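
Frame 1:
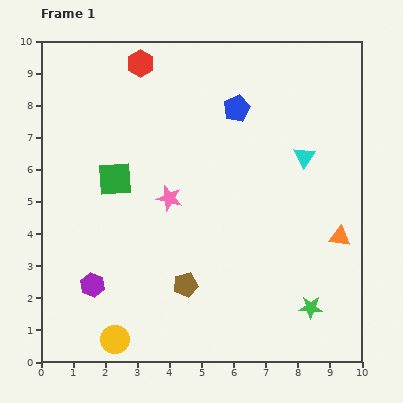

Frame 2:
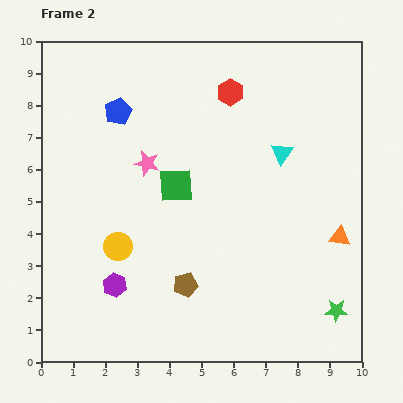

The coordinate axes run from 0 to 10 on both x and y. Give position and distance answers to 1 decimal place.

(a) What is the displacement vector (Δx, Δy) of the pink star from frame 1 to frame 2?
(-0.7, 1.1)

The pink star was at (4.0, 5.1) in frame 1 and (3.3, 6.2) in frame 2.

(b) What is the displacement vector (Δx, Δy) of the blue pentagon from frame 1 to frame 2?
(-3.7, -0.1)

The blue pentagon was at (6.1, 7.9) in frame 1 and (2.4, 7.8) in frame 2.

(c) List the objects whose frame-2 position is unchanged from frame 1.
the brown pentagon, the orange triangle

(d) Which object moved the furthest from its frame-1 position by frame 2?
the blue pentagon

(moved 3.7; next 2.9)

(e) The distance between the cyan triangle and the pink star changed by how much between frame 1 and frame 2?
-0.2

Distance in frame 1: 4.4. Distance in frame 2: 4.2.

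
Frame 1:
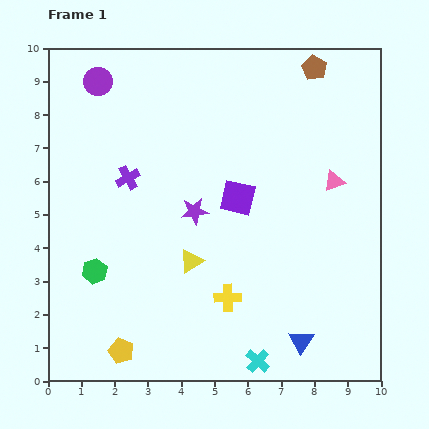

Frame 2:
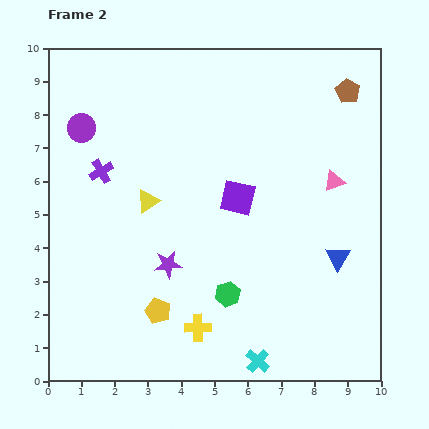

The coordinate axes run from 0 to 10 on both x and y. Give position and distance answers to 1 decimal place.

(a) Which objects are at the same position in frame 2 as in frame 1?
the purple square, the cyan cross, the pink triangle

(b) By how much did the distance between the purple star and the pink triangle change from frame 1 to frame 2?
+1.3

Distance in frame 1: 4.3. Distance in frame 2: 5.6.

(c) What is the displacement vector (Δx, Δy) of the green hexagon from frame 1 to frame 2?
(4.0, -0.7)

The green hexagon was at (1.4, 3.3) in frame 1 and (5.4, 2.6) in frame 2.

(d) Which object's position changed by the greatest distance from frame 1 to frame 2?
the green hexagon

(moved 4.1; next 2.7)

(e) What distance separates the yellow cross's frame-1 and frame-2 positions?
1.3

The yellow cross moved from (5.4, 2.5) to (4.5, 1.6), a distance of √(0.9² + 0.9²) ≈ 1.3.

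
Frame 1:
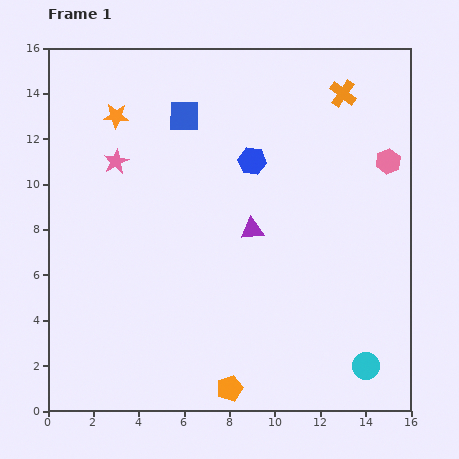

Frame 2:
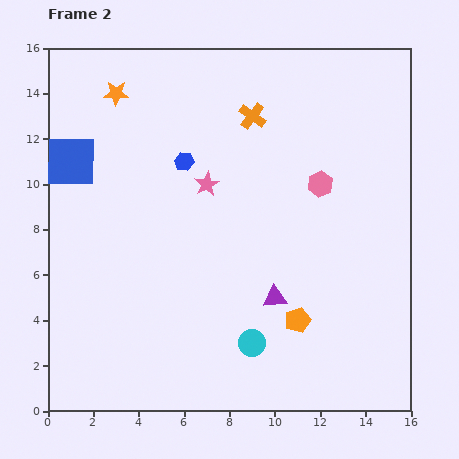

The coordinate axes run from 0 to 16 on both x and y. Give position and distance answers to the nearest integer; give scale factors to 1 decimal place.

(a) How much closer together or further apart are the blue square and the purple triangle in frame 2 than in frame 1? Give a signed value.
+5

Distance in frame 1: 6. Distance in frame 2: 11.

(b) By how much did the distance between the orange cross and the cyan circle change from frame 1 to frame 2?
-2

Distance in frame 1: 12. Distance in frame 2: 10.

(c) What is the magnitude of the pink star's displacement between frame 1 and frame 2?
4

The pink star moved from (3, 11) to (7, 10), a distance of √(4² + 1²) ≈ 4.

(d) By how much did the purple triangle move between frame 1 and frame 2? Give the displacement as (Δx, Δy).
(1, -3)

The purple triangle was at (9, 8) in frame 1 and (10, 5) in frame 2.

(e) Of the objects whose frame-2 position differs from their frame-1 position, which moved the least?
the orange star

(moved 1)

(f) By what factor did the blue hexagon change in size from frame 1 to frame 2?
0.7×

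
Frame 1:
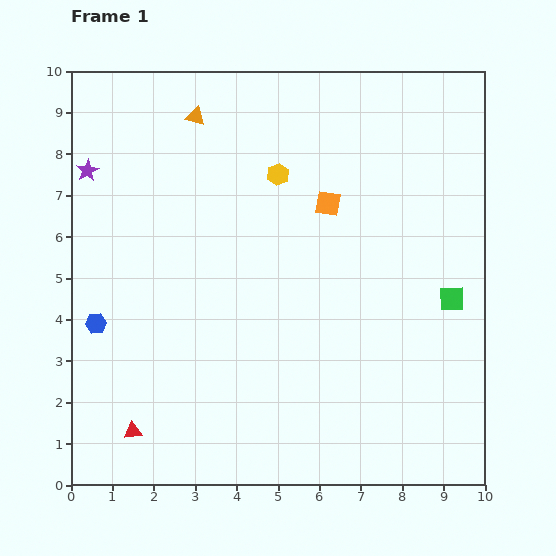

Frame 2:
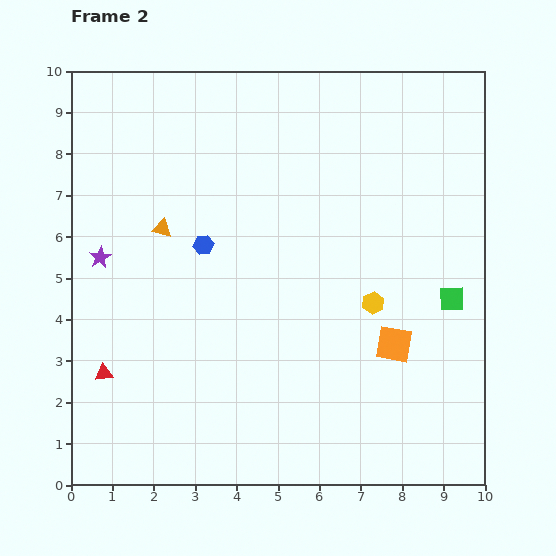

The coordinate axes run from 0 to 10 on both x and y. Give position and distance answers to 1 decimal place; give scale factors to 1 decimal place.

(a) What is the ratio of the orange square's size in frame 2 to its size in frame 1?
1.4×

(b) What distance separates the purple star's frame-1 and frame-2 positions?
2.1

The purple star moved from (0.4, 7.6) to (0.7, 5.5), a distance of √(0.3² + 2.1²) ≈ 2.1.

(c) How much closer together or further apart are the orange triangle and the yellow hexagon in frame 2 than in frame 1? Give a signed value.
+3.0

Distance in frame 1: 2.4. Distance in frame 2: 5.4.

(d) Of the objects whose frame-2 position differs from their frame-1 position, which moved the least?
the red triangle

(moved 1.6)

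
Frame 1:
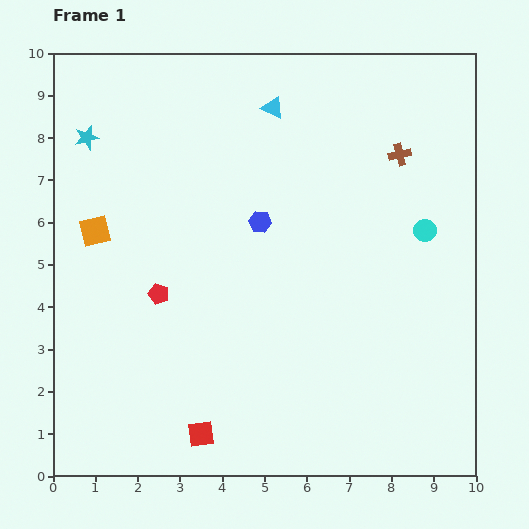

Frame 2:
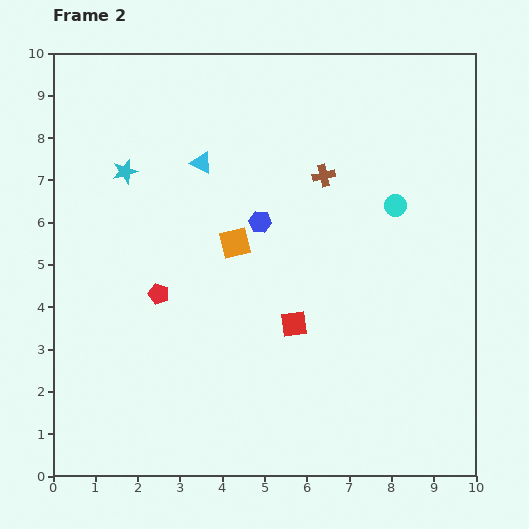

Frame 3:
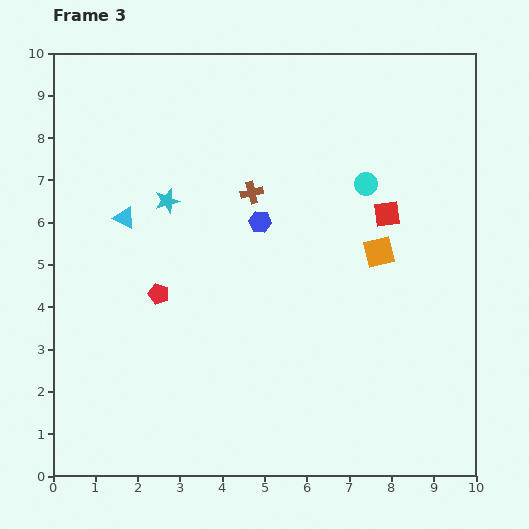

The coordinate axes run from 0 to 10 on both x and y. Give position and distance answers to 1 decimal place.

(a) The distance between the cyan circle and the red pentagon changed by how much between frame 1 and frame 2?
-0.5

Distance in frame 1: 6.5. Distance in frame 2: 6.0.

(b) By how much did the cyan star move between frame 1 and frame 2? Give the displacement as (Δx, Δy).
(0.9, -0.8)

The cyan star was at (0.8, 8.0) in frame 1 and (1.7, 7.2) in frame 2.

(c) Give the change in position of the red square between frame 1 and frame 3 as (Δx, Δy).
(4.4, 5.2)

The red square was at (3.5, 1.0) in frame 1 and (7.9, 6.2) in frame 3.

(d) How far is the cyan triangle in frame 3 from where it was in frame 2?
2.2

The cyan triangle moved from (3.5, 7.4) to (1.7, 6.1), a distance of √(1.8² + 1.3²) ≈ 2.2.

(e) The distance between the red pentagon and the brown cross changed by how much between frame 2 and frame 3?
-1.5

Distance in frame 2: 4.8. Distance in frame 3: 3.3.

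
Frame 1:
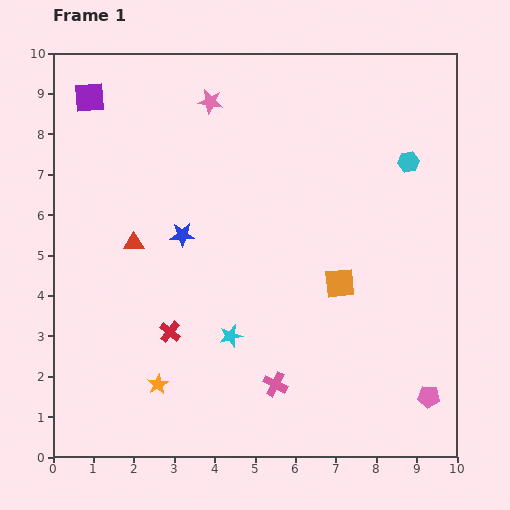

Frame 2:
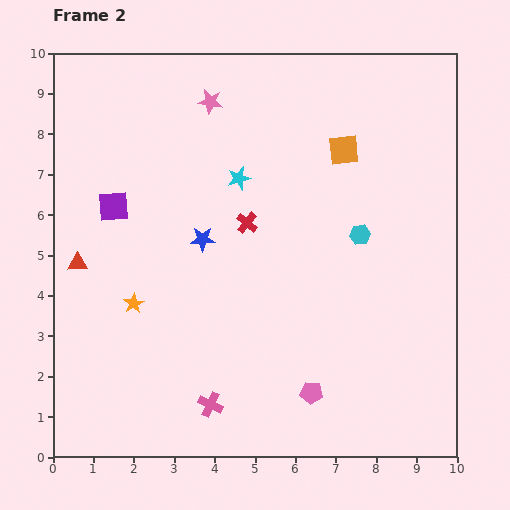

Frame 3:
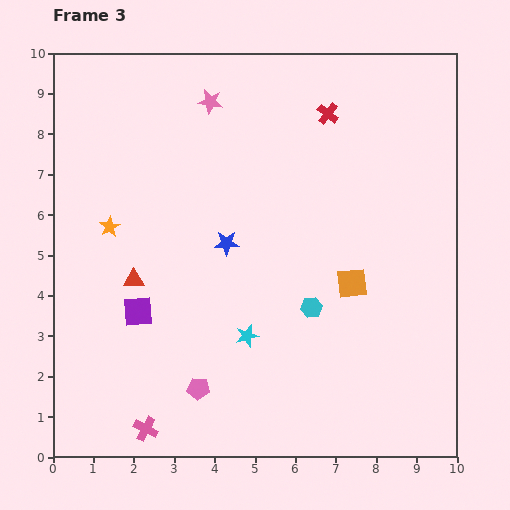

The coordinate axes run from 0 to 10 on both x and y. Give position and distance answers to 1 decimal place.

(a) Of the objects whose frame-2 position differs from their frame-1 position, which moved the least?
the blue star

(moved 0.5)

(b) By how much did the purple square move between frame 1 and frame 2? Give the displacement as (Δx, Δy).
(0.6, -2.7)

The purple square was at (0.9, 8.9) in frame 1 and (1.5, 6.2) in frame 2.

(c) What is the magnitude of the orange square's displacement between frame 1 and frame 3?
0.3

The orange square moved from (7.1, 4.3) to (7.4, 4.3), a distance of √(0.3² + 0.0²) ≈ 0.3.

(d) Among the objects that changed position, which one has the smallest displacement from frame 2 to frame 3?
the blue star

(moved 0.6)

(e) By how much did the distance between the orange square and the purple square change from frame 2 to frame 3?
-0.6

Distance in frame 2: 5.9. Distance in frame 3: 5.3.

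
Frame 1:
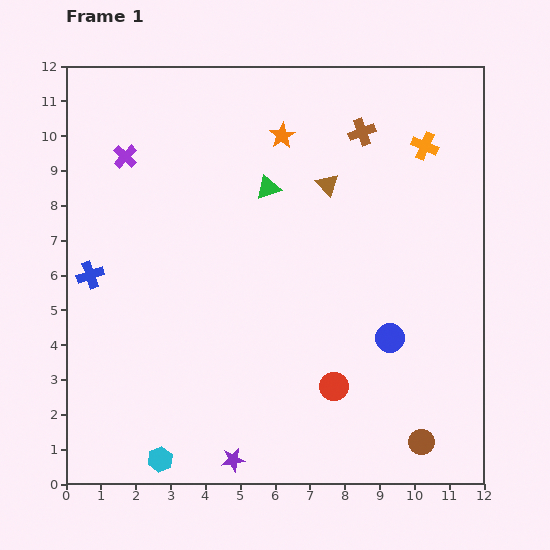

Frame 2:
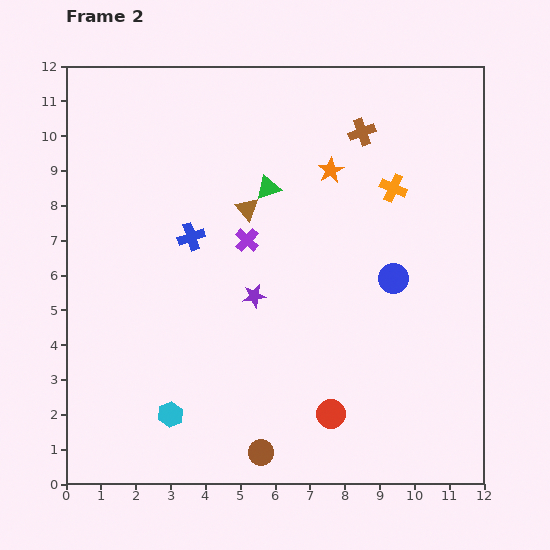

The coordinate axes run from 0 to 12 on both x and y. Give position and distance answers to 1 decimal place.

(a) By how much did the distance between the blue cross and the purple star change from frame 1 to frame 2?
-4.2

Distance in frame 1: 6.7. Distance in frame 2: 2.5.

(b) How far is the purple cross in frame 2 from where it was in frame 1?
4.2

The purple cross moved from (1.7, 9.4) to (5.2, 7.0), a distance of √(3.5² + 2.4²) ≈ 4.2.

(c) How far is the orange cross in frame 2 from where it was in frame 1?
1.5

The orange cross moved from (10.3, 9.7) to (9.4, 8.5), a distance of √(0.9² + 1.2²) ≈ 1.5.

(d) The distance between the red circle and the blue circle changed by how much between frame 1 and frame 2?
+2.2

Distance in frame 1: 2.1. Distance in frame 2: 4.3.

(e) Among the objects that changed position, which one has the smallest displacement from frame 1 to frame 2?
the red circle

(moved 0.8)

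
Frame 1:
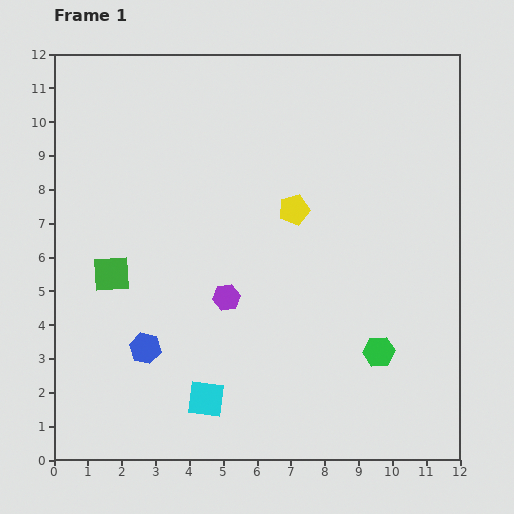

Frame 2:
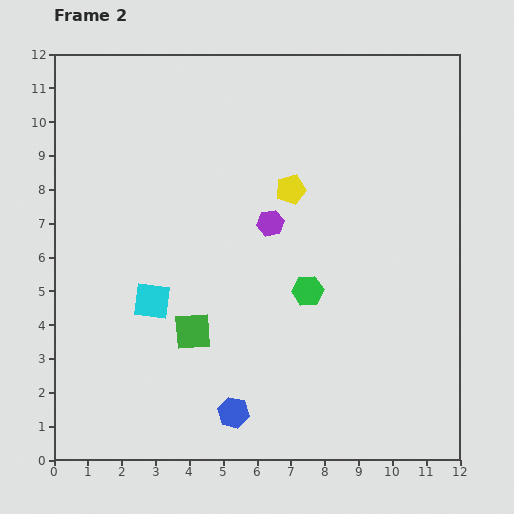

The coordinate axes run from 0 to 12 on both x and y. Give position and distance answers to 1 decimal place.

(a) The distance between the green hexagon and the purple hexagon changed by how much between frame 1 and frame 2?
-2.5

Distance in frame 1: 4.8. Distance in frame 2: 2.3.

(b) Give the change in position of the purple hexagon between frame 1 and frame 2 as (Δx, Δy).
(1.3, 2.2)

The purple hexagon was at (5.1, 4.8) in frame 1 and (6.4, 7.0) in frame 2.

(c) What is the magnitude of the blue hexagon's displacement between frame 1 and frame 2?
3.2

The blue hexagon moved from (2.7, 3.3) to (5.3, 1.4), a distance of √(2.6² + 1.9²) ≈ 3.2.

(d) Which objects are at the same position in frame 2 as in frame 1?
none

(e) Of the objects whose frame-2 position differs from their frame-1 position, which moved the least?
the yellow pentagon

(moved 0.6)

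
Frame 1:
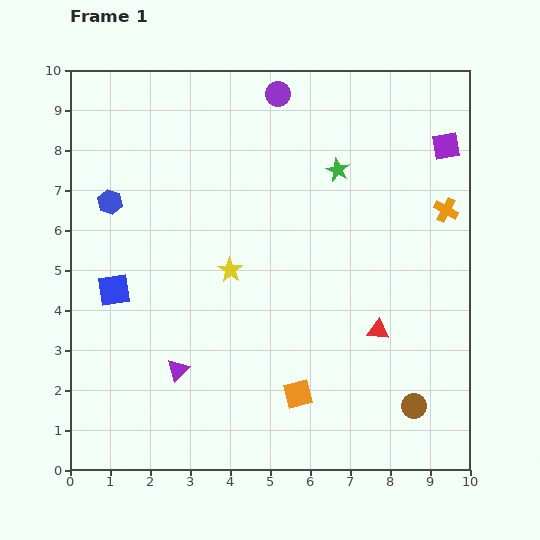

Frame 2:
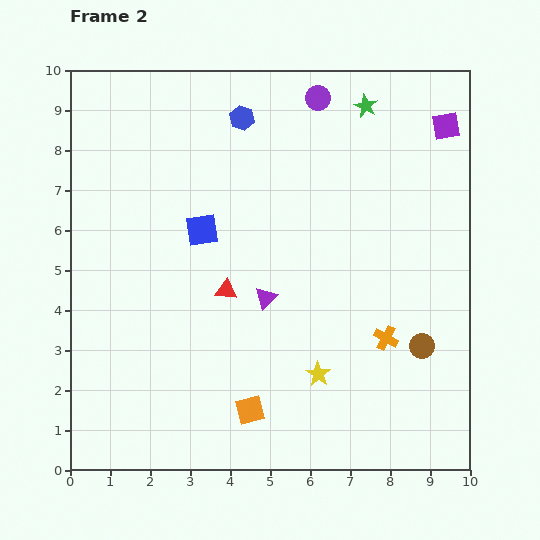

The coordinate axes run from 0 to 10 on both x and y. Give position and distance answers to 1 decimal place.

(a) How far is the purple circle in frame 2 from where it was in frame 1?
1.0

The purple circle moved from (5.2, 9.4) to (6.2, 9.3), a distance of √(1.0² + 0.1²) ≈ 1.0.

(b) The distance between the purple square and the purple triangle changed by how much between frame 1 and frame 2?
-2.5

Distance in frame 1: 8.7. Distance in frame 2: 6.2.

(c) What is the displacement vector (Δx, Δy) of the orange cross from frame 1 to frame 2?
(-1.5, -3.2)

The orange cross was at (9.4, 6.5) in frame 1 and (7.9, 3.3) in frame 2.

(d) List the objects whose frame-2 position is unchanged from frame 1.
none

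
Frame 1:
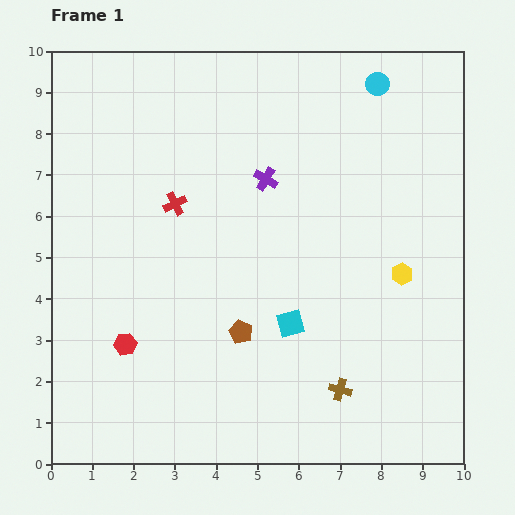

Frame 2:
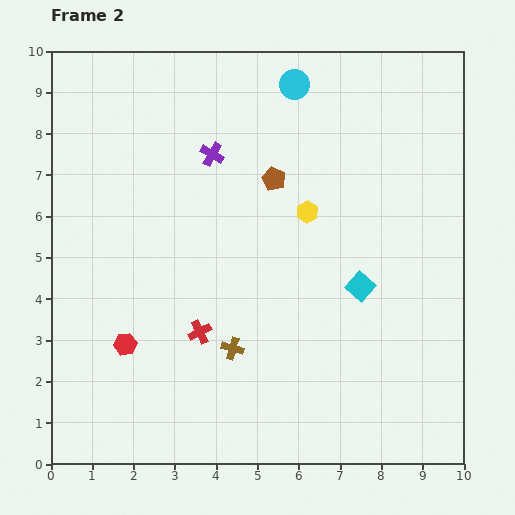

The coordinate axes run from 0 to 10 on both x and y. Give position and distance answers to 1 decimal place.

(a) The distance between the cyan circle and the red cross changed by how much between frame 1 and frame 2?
+0.7

Distance in frame 1: 5.7. Distance in frame 2: 6.4.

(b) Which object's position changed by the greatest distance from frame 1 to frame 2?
the brown pentagon

(moved 3.8; next 3.2)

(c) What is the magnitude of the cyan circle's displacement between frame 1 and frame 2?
2.0

The cyan circle moved from (7.9, 9.2) to (5.9, 9.2), a distance of √(2.0² + 0.0²) ≈ 2.0.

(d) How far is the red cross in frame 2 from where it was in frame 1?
3.2

The red cross moved from (3.0, 6.3) to (3.6, 3.2), a distance of √(0.6² + 3.1²) ≈ 3.2.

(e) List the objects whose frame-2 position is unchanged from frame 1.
the red hexagon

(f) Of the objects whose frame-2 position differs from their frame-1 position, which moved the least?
the purple cross

(moved 1.4)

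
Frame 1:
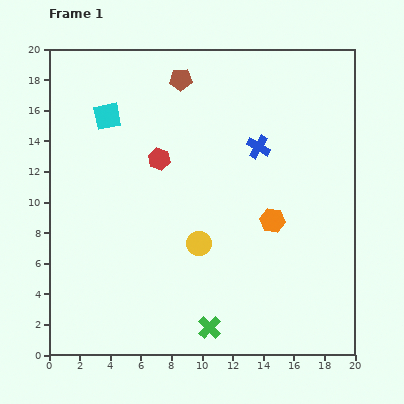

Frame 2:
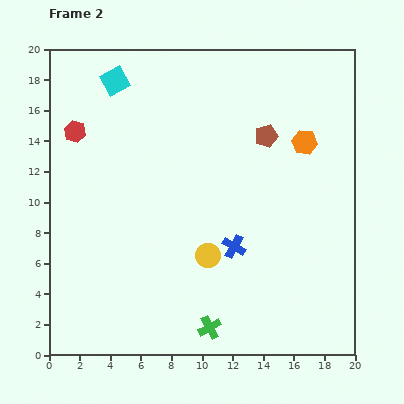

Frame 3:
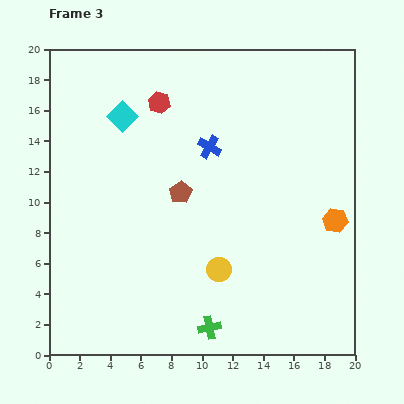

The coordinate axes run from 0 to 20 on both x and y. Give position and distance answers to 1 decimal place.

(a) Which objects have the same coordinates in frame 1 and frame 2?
the green cross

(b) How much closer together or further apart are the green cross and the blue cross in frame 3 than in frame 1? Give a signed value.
-0.4

Distance in frame 1: 12.2. Distance in frame 3: 11.8.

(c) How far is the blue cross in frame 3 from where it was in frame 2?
6.7

The blue cross moved from (12.1, 7.1) to (10.5, 13.6), a distance of √(1.6² + 6.5²) ≈ 6.7.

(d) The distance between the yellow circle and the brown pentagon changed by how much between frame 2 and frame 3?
-3.1

Distance in frame 2: 8.7. Distance in frame 3: 5.6.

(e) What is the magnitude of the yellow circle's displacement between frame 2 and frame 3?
1.1

The yellow circle moved from (10.4, 6.5) to (11.1, 5.6), a distance of √(0.7² + 0.9²) ≈ 1.1.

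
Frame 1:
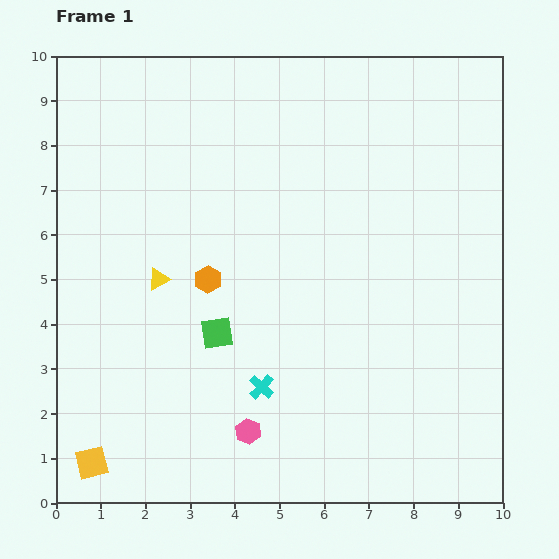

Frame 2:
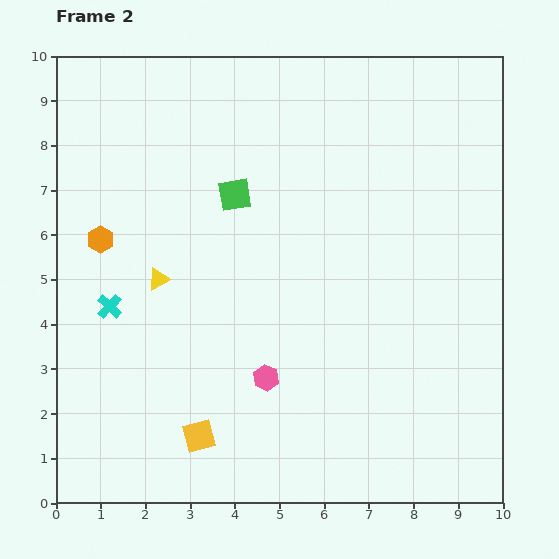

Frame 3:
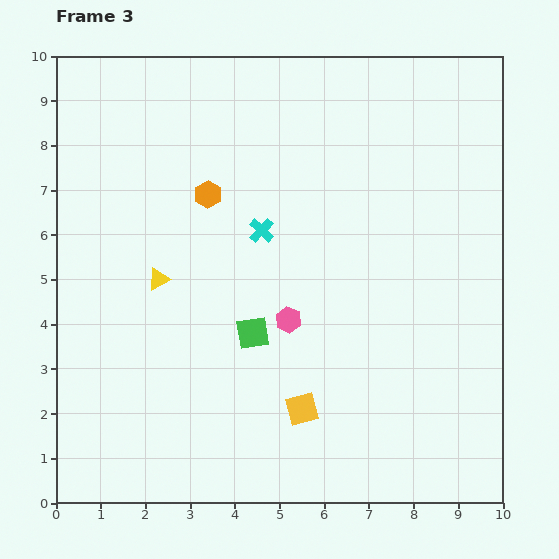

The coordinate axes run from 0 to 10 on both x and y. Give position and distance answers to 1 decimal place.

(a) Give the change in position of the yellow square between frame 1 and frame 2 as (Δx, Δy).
(2.4, 0.6)

The yellow square was at (0.8, 0.9) in frame 1 and (3.2, 1.5) in frame 2.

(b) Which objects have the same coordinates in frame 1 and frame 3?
the yellow triangle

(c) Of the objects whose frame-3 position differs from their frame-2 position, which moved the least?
the pink hexagon

(moved 1.4)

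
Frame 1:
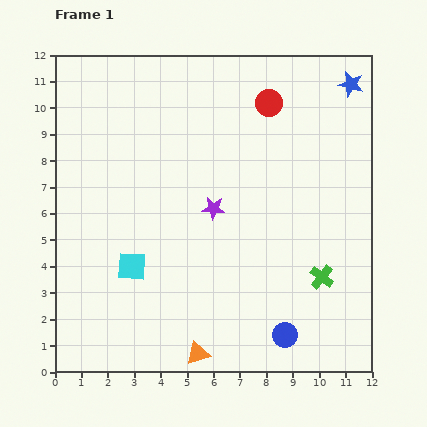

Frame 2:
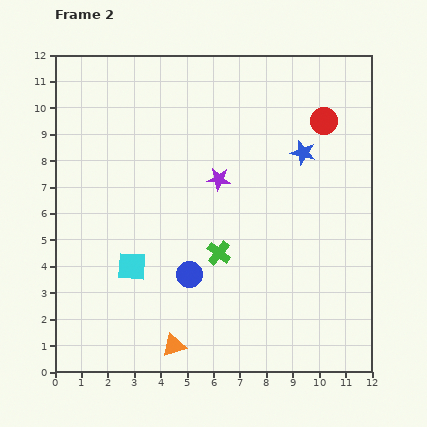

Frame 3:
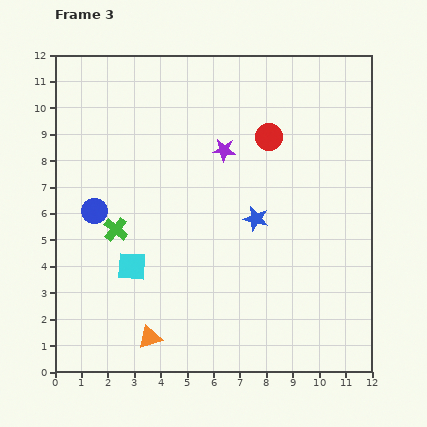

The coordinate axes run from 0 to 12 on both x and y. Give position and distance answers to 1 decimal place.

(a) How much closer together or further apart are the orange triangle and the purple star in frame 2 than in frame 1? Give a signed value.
+1.0

Distance in frame 1: 5.5. Distance in frame 2: 6.5.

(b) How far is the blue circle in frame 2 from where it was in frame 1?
4.3

The blue circle moved from (8.7, 1.4) to (5.1, 3.7), a distance of √(3.6² + 2.3²) ≈ 4.3.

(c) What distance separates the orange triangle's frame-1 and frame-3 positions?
1.9

The orange triangle moved from (5.4, 0.7) to (3.6, 1.3), a distance of √(1.8² + 0.6²) ≈ 1.9.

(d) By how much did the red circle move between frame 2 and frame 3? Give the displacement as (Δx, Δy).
(-2.1, -0.6)

The red circle was at (10.2, 9.5) in frame 2 and (8.1, 8.9) in frame 3.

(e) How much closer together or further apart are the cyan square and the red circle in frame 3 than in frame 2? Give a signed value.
-2.0

Distance in frame 2: 9.1. Distance in frame 3: 7.1.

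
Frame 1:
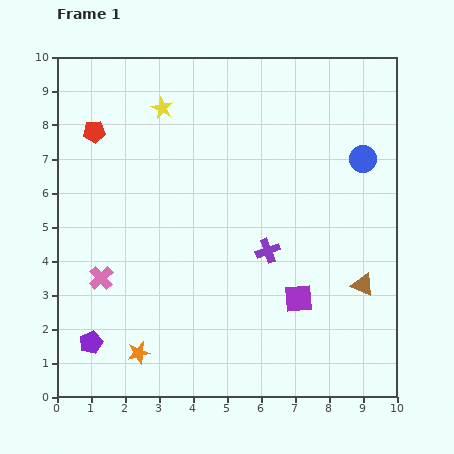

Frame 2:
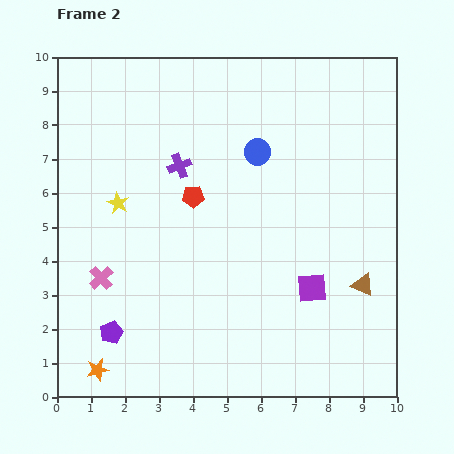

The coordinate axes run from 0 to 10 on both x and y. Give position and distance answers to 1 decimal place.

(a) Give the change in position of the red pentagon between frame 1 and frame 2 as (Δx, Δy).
(2.9, -1.9)

The red pentagon was at (1.1, 7.8) in frame 1 and (4.0, 5.9) in frame 2.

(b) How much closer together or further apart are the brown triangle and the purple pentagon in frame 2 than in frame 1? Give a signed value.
-0.7

Distance in frame 1: 8.2. Distance in frame 2: 7.5.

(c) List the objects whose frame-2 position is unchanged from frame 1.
the pink cross, the brown triangle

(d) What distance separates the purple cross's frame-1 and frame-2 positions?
3.6

The purple cross moved from (6.2, 4.3) to (3.6, 6.8), a distance of √(2.6² + 2.5²) ≈ 3.6.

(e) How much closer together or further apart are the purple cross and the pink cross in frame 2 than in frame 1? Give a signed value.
-1.0

Distance in frame 1: 5.0. Distance in frame 2: 4.0.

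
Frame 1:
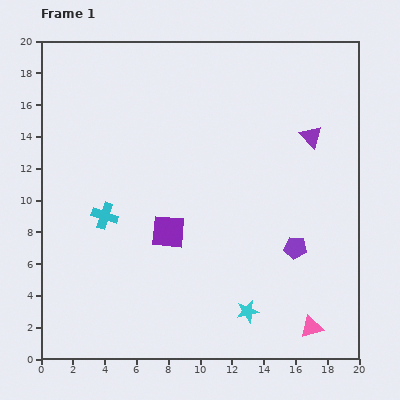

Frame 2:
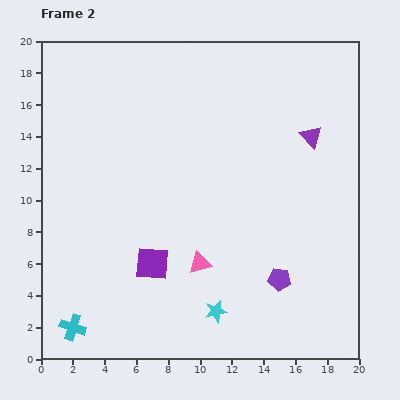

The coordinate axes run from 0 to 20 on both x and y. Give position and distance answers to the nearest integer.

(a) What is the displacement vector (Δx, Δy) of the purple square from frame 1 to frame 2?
(-1, -2)

The purple square was at (8, 8) in frame 1 and (7, 6) in frame 2.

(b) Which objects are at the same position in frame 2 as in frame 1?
the purple triangle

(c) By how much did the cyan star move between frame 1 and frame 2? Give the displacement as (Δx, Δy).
(-2, 0)

The cyan star was at (13, 3) in frame 1 and (11, 3) in frame 2.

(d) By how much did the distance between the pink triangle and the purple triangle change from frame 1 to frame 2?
-1

Distance in frame 1: 12. Distance in frame 2: 11.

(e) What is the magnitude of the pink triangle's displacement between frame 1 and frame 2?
8

The pink triangle moved from (17, 2) to (10, 6), a distance of √(7² + 4²) ≈ 8.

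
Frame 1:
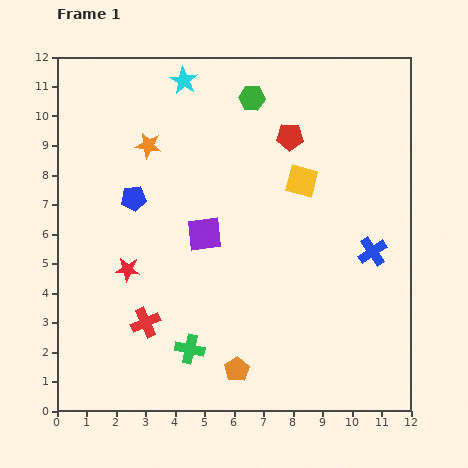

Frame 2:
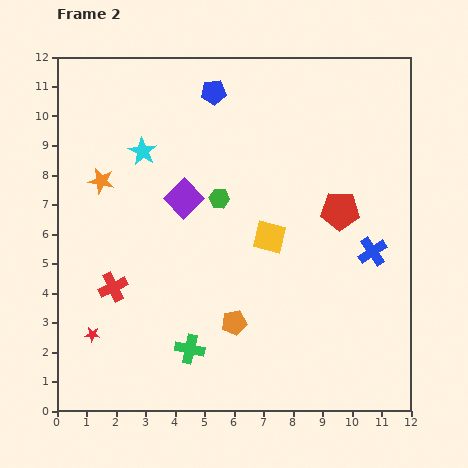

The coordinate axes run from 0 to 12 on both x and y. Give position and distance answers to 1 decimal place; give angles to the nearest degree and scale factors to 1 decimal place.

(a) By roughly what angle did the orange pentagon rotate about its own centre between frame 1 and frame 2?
21° clockwise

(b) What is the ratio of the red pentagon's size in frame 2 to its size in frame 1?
1.4×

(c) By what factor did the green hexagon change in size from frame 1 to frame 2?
0.8×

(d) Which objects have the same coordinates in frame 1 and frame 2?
the green cross, the blue cross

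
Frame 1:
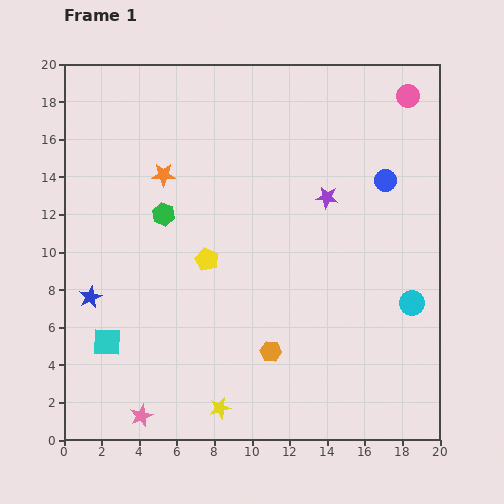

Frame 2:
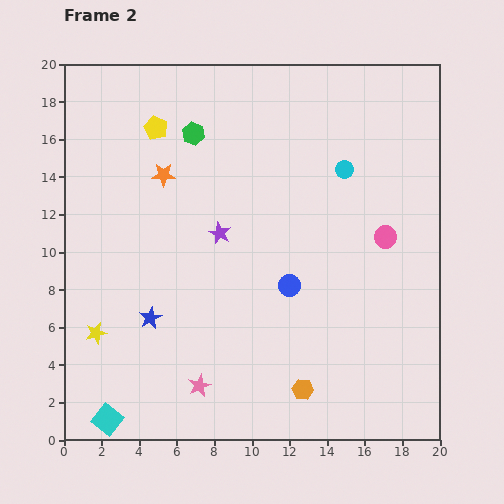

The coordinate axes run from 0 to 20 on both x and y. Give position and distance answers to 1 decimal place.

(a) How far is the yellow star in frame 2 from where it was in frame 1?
7.7

The yellow star moved from (8.3, 1.7) to (1.7, 5.7), a distance of √(6.6² + 4.0²) ≈ 7.7.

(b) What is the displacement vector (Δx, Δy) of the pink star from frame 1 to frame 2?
(3.1, 1.6)

The pink star was at (4.1, 1.3) in frame 1 and (7.2, 2.9) in frame 2.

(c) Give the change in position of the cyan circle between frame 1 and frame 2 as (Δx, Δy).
(-3.6, 7.1)

The cyan circle was at (18.5, 7.3) in frame 1 and (14.9, 14.4) in frame 2.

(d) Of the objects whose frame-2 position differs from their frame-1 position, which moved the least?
the orange hexagon

(moved 2.6)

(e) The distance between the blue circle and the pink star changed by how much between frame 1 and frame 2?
-10.8

Distance in frame 1: 18.0. Distance in frame 2: 7.2.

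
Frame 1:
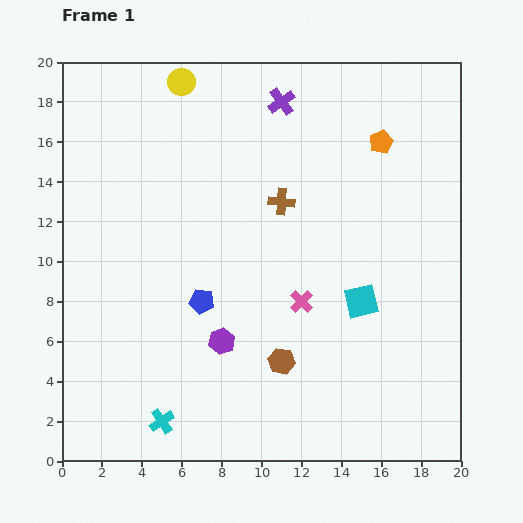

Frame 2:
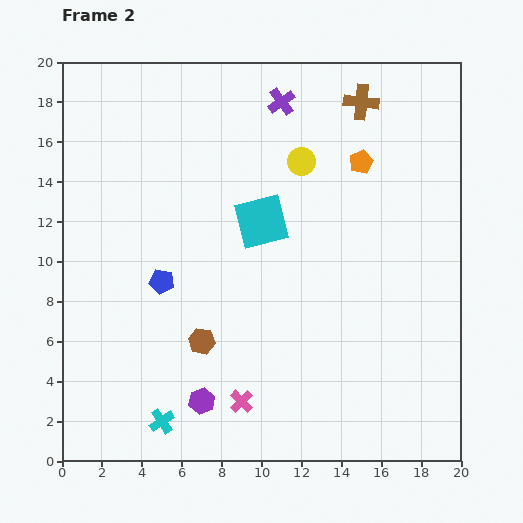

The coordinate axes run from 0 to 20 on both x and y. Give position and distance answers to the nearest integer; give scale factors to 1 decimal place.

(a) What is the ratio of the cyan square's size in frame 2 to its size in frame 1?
1.6×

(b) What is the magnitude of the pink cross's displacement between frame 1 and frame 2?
6

The pink cross moved from (12, 8) to (9, 3), a distance of √(3² + 5²) ≈ 6.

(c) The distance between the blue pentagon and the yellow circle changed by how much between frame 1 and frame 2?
-2

Distance in frame 1: 11. Distance in frame 2: 9.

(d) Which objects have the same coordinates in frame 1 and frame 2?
the cyan cross, the purple cross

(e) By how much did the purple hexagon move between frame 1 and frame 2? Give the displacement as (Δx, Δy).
(-1, -3)

The purple hexagon was at (8, 6) in frame 1 and (7, 3) in frame 2.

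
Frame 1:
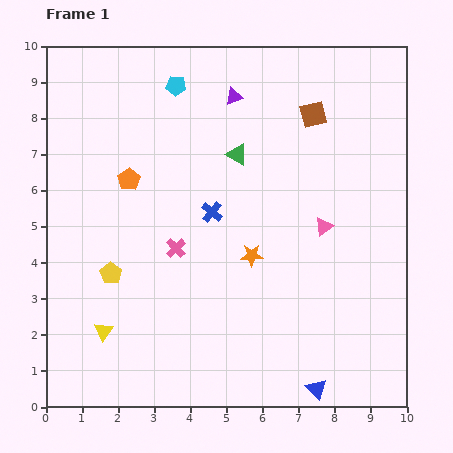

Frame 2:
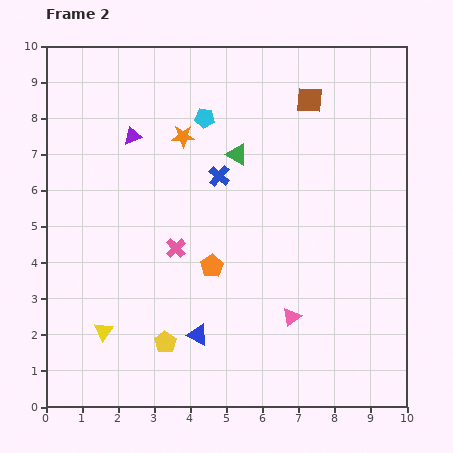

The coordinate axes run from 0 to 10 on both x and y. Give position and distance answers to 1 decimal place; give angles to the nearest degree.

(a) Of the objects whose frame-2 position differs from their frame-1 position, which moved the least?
the brown square

(moved 0.4)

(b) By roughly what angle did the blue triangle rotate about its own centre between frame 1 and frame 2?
18° counter-clockwise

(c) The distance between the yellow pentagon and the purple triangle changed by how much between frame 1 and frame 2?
-0.2

Distance in frame 1: 6.0. Distance in frame 2: 5.8.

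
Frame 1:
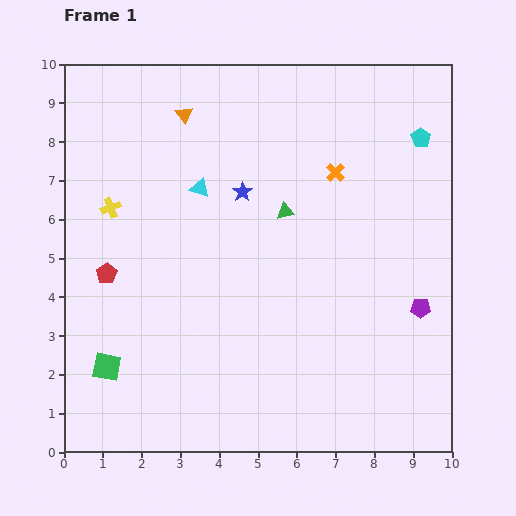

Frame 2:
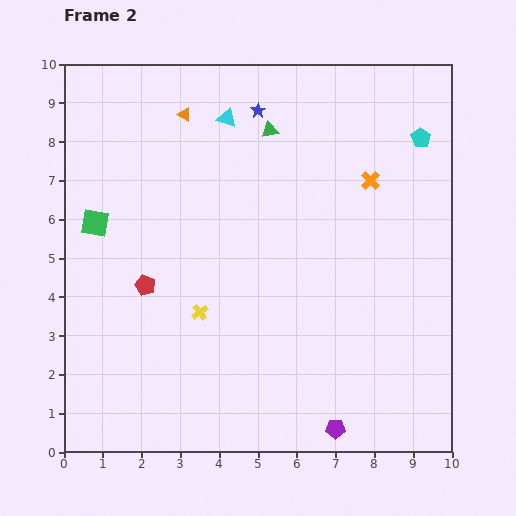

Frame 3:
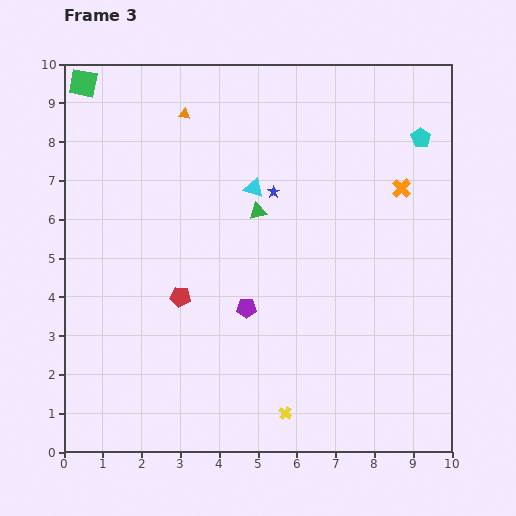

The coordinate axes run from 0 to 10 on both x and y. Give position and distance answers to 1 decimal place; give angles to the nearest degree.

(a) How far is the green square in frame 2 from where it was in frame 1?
3.7

The green square moved from (1.1, 2.2) to (0.8, 5.9), a distance of √(0.3² + 3.7²) ≈ 3.7.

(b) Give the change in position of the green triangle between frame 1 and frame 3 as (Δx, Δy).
(-0.7, 0.0)

The green triangle was at (5.7, 6.2) in frame 1 and (5.0, 6.2) in frame 3.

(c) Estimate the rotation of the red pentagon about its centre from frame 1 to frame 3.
31° counter-clockwise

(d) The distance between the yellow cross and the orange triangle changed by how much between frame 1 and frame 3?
+5.0

Distance in frame 1: 3.1. Distance in frame 3: 8.1.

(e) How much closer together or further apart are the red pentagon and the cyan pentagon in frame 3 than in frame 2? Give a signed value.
-0.7

Distance in frame 2: 8.1. Distance in frame 3: 7.4.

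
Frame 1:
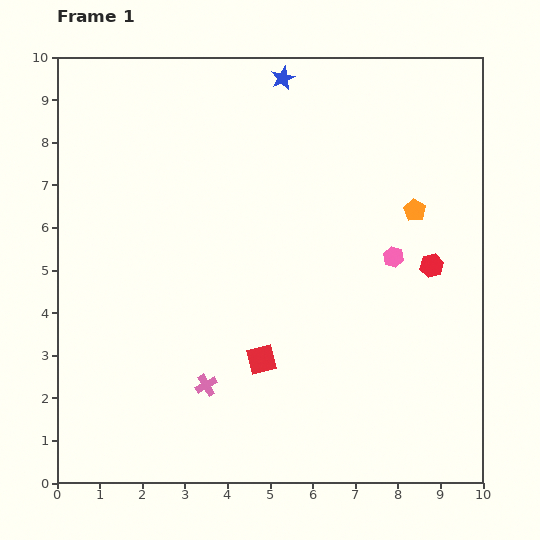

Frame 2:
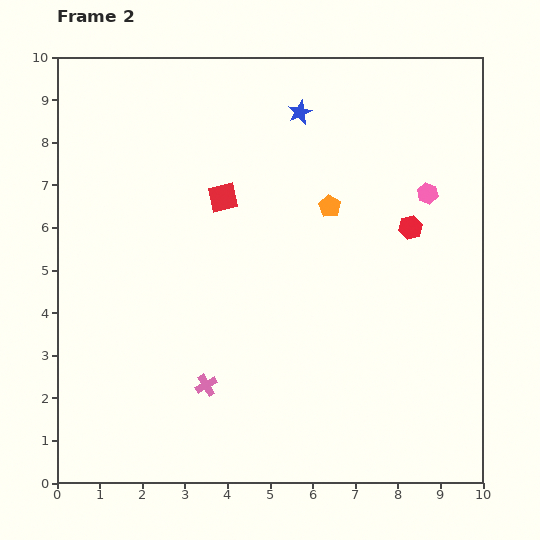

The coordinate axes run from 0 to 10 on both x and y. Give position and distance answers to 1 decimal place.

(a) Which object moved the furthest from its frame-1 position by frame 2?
the red square

(moved 3.9; next 2.0)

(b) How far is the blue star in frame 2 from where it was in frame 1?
0.9

The blue star moved from (5.3, 9.5) to (5.7, 8.7), a distance of √(0.4² + 0.8²) ≈ 0.9.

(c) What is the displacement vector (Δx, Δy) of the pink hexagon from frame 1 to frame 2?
(0.8, 1.5)

The pink hexagon was at (7.9, 5.3) in frame 1 and (8.7, 6.8) in frame 2.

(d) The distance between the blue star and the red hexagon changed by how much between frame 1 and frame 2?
-1.9

Distance in frame 1: 5.6. Distance in frame 2: 3.7.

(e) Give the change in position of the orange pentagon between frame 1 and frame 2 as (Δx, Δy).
(-2.0, 0.1)

The orange pentagon was at (8.4, 6.4) in frame 1 and (6.4, 6.5) in frame 2.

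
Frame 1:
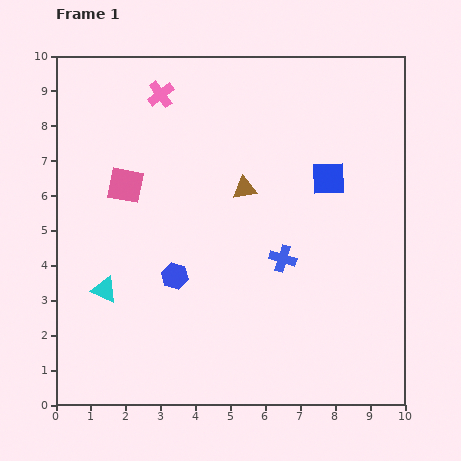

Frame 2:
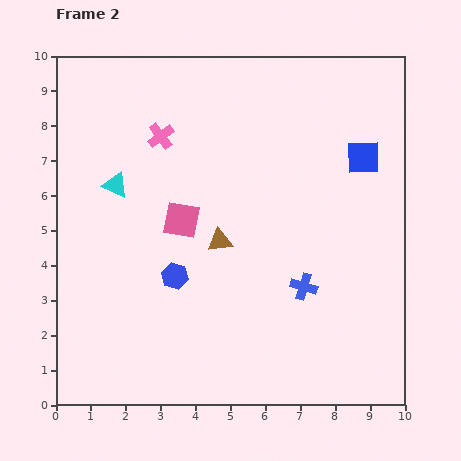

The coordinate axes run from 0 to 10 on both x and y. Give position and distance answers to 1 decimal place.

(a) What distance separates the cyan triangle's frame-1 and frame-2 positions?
3.0

The cyan triangle moved from (1.4, 3.3) to (1.7, 6.3), a distance of √(0.3² + 3.0²) ≈ 3.0.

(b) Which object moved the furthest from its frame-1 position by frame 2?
the cyan triangle

(moved 3.0; next 1.9)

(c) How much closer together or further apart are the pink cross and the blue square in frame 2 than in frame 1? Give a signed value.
+0.4

Distance in frame 1: 5.4. Distance in frame 2: 5.8.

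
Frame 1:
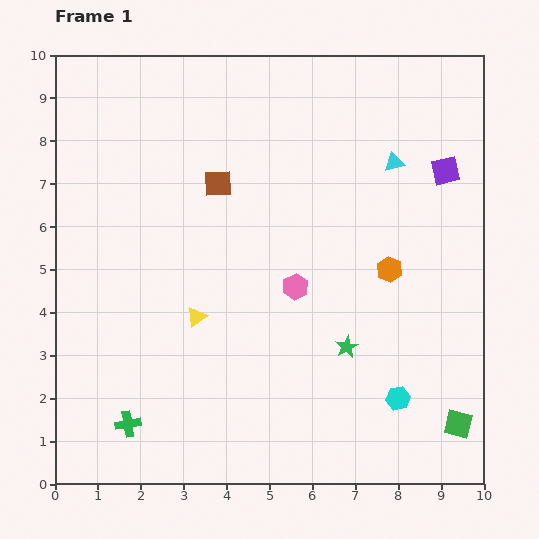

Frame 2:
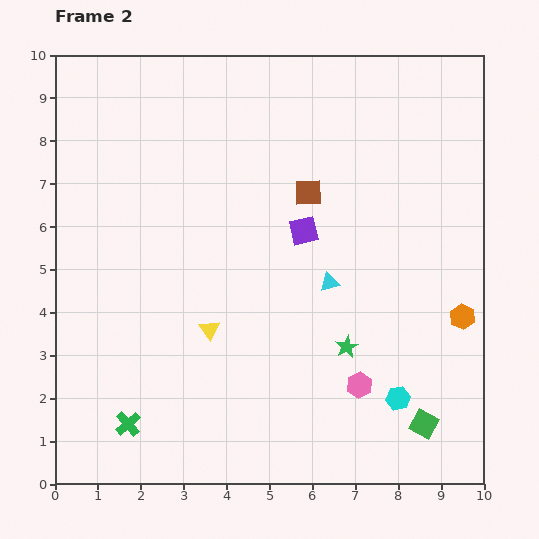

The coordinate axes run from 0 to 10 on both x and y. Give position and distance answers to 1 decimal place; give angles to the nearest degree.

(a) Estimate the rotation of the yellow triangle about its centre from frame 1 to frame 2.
29° counter-clockwise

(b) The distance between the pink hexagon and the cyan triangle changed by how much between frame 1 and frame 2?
-1.2

Distance in frame 1: 3.7. Distance in frame 2: 2.5.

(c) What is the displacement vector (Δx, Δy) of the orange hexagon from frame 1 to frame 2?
(1.7, -1.1)

The orange hexagon was at (7.8, 5.0) in frame 1 and (9.5, 3.9) in frame 2.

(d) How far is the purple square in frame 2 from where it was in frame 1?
3.6

The purple square moved from (9.1, 7.3) to (5.8, 5.9), a distance of √(3.3² + 1.4²) ≈ 3.6.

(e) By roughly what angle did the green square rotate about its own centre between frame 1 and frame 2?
15° clockwise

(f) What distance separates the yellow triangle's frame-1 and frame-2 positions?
0.4

The yellow triangle moved from (3.3, 3.9) to (3.6, 3.6), a distance of √(0.3² + 0.3²) ≈ 0.4.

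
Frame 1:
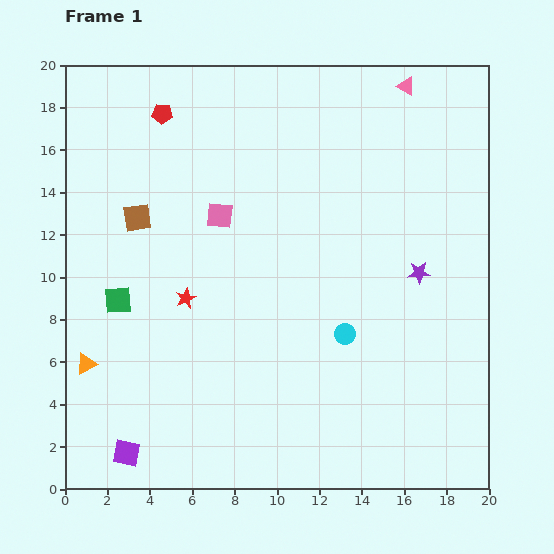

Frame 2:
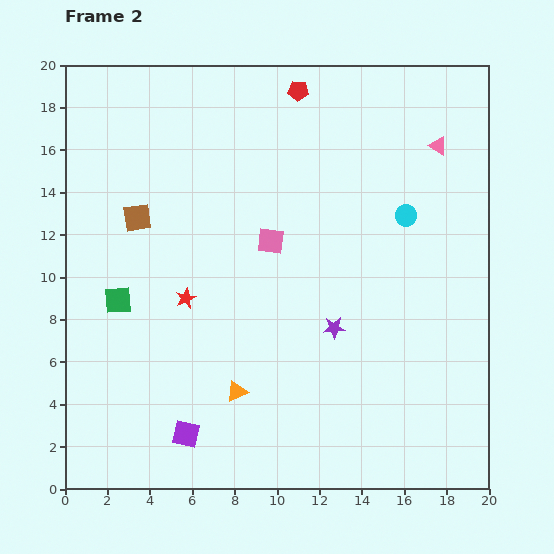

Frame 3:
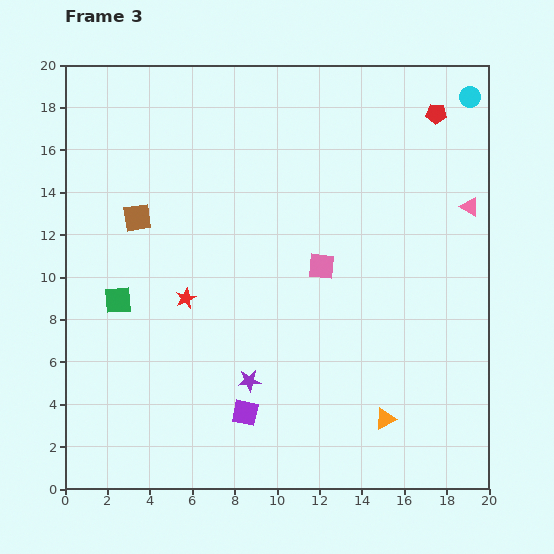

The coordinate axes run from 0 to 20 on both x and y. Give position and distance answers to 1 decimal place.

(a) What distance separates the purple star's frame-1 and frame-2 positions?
4.8

The purple star moved from (16.7, 10.2) to (12.7, 7.6), a distance of √(4.0² + 2.6²) ≈ 4.8.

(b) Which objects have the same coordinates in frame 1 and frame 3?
the green square, the red star, the brown square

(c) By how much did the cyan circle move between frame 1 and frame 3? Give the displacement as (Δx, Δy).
(5.9, 11.2)

The cyan circle was at (13.2, 7.3) in frame 1 and (19.1, 18.5) in frame 3.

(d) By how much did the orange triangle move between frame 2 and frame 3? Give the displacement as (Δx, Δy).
(7.0, -1.3)

The orange triangle was at (8.1, 4.6) in frame 2 and (15.1, 3.3) in frame 3.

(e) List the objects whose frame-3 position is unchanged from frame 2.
the green square, the red star, the brown square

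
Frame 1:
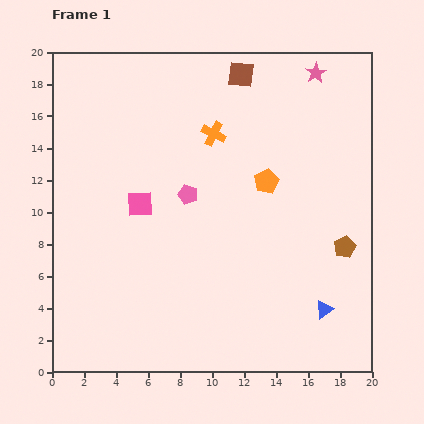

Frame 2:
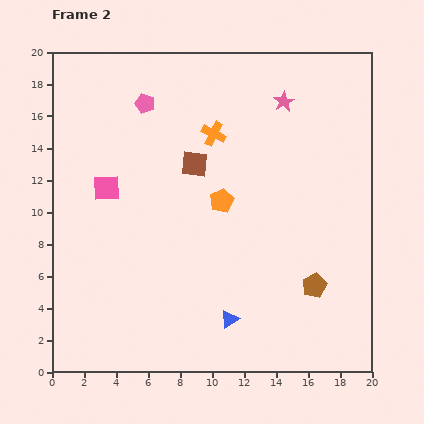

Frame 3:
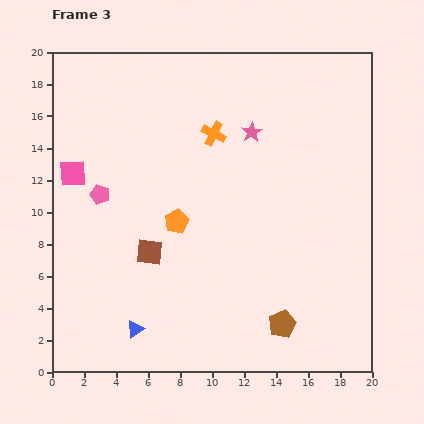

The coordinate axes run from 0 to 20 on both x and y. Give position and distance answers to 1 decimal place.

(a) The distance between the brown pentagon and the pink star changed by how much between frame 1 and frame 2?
+0.7

Distance in frame 1: 11.0. Distance in frame 2: 11.7.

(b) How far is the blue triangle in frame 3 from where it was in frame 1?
11.9

The blue triangle moved from (17.0, 3.9) to (5.2, 2.7), a distance of √(11.8² + 1.2²) ≈ 11.9.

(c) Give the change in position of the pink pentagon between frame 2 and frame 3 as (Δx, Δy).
(-2.8, -5.7)

The pink pentagon was at (5.8, 16.8) in frame 2 and (3.0, 11.1) in frame 3.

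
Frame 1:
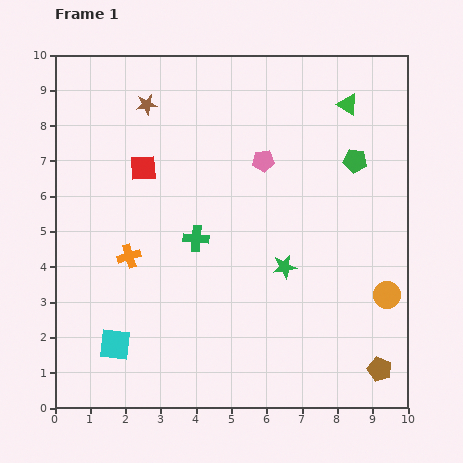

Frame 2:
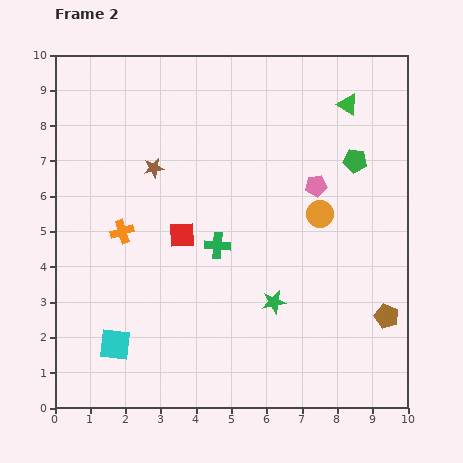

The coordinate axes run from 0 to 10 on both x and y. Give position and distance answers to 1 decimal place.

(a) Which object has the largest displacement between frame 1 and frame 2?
the orange circle

(moved 3.0; next 2.2)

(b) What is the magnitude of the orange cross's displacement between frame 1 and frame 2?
0.7

The orange cross moved from (2.1, 4.3) to (1.9, 5.0), a distance of √(0.2² + 0.7²) ≈ 0.7.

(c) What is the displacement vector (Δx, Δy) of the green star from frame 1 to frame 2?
(-0.3, -1.0)

The green star was at (6.5, 4.0) in frame 1 and (6.2, 3.0) in frame 2.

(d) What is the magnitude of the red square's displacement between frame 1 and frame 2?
2.2

The red square moved from (2.5, 6.8) to (3.6, 4.9), a distance of √(1.1² + 1.9²) ≈ 2.2.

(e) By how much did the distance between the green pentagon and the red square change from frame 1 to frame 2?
-0.7

Distance in frame 1: 6.0. Distance in frame 2: 5.3.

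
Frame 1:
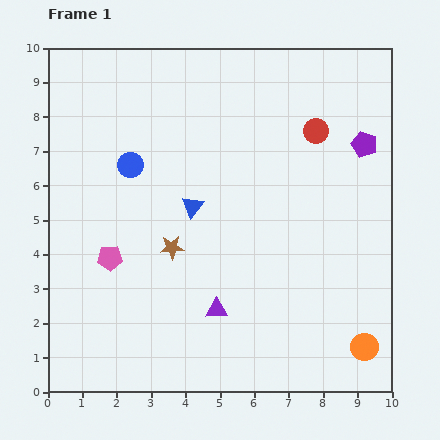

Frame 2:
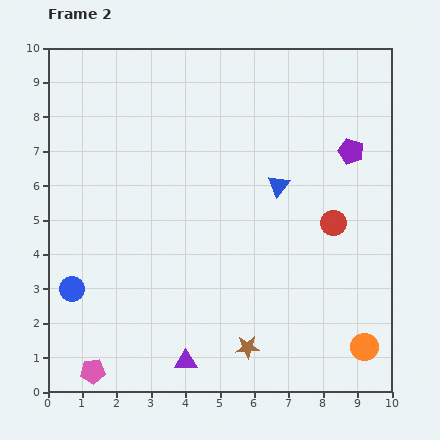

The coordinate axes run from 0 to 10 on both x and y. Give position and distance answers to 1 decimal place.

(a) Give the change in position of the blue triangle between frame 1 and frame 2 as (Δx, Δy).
(2.5, 0.6)

The blue triangle was at (4.2, 5.4) in frame 1 and (6.7, 6.0) in frame 2.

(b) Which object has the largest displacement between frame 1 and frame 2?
the blue circle

(moved 4.0; next 3.6)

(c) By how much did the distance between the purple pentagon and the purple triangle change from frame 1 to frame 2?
+1.4

Distance in frame 1: 6.4. Distance in frame 2: 7.8.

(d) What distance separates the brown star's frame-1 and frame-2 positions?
3.6

The brown star moved from (3.6, 4.2) to (5.8, 1.3), a distance of √(2.2² + 2.9²) ≈ 3.6.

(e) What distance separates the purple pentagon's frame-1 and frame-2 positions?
0.4

The purple pentagon moved from (9.2, 7.2) to (8.8, 7.0), a distance of √(0.4² + 0.2²) ≈ 0.4.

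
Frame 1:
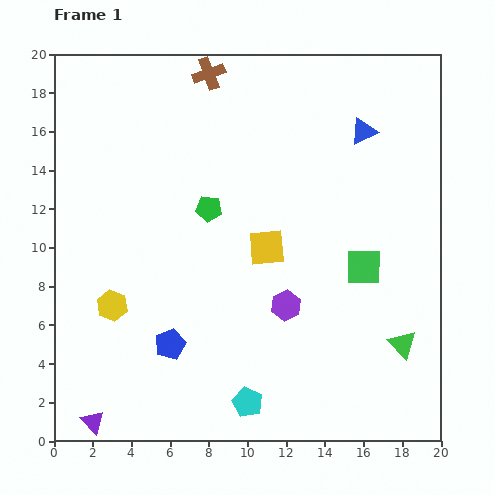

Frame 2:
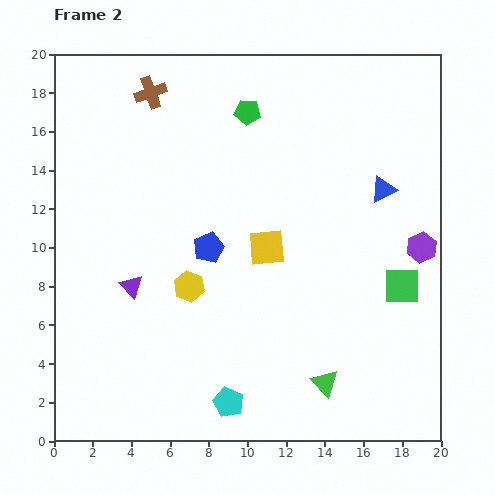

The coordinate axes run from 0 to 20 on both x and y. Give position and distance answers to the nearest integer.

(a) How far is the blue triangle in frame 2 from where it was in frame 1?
3

The blue triangle moved from (16, 16) to (17, 13), a distance of √(1² + 3²) ≈ 3.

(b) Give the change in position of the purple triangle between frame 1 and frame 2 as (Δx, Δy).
(2, 7)

The purple triangle was at (2, 1) in frame 1 and (4, 8) in frame 2.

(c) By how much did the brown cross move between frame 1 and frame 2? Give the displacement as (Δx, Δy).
(-3, -1)

The brown cross was at (8, 19) in frame 1 and (5, 18) in frame 2.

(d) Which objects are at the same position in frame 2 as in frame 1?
the yellow square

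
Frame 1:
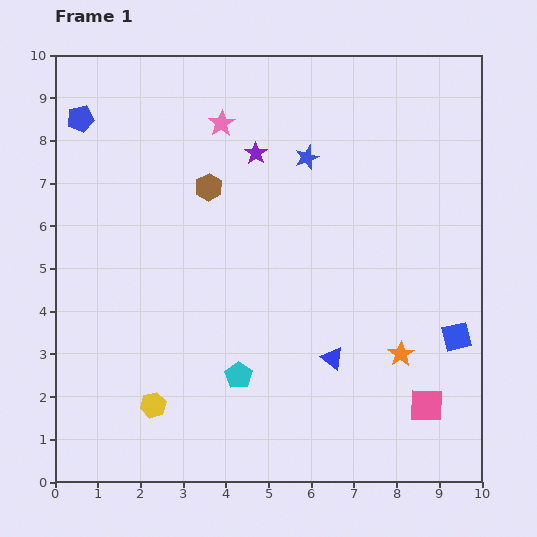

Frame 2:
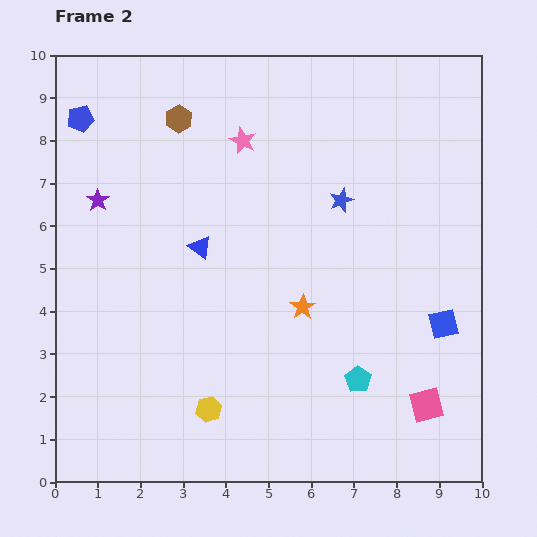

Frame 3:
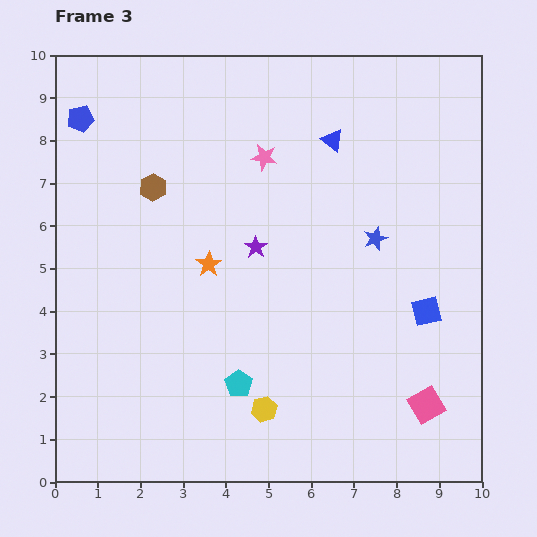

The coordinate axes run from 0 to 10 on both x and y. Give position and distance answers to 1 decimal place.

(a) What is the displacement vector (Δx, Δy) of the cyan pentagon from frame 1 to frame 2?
(2.8, -0.1)

The cyan pentagon was at (4.3, 2.5) in frame 1 and (7.1, 2.4) in frame 2.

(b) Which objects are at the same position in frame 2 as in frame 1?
the pink square, the blue pentagon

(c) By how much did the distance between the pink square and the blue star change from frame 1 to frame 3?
-2.3

Distance in frame 1: 6.4. Distance in frame 3: 4.1.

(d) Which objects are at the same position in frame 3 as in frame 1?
the pink square, the blue pentagon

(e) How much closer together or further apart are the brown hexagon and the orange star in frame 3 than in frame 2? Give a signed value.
-3.1

Distance in frame 2: 5.3. Distance in frame 3: 2.2.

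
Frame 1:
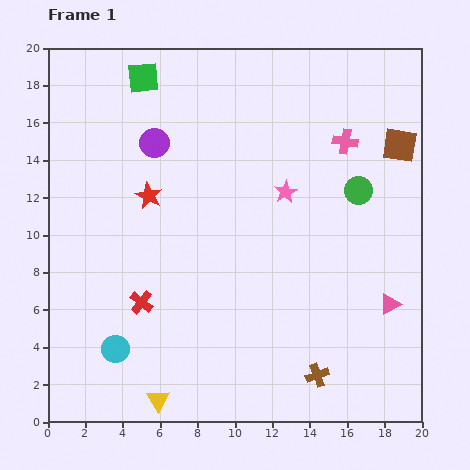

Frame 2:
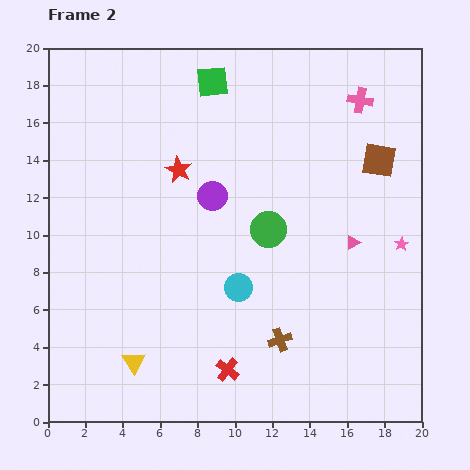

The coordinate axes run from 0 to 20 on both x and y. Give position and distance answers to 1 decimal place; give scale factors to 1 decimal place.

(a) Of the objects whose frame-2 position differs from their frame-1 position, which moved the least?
the brown square

(moved 1.4)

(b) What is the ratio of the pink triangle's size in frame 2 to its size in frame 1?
0.7×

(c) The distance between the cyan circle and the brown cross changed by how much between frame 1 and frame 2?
-7.3

Distance in frame 1: 10.9. Distance in frame 2: 3.6.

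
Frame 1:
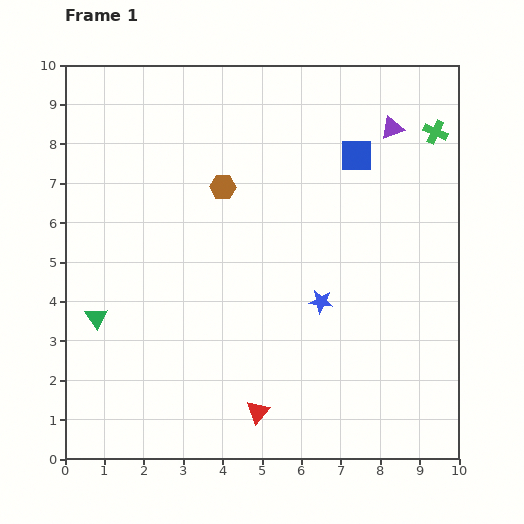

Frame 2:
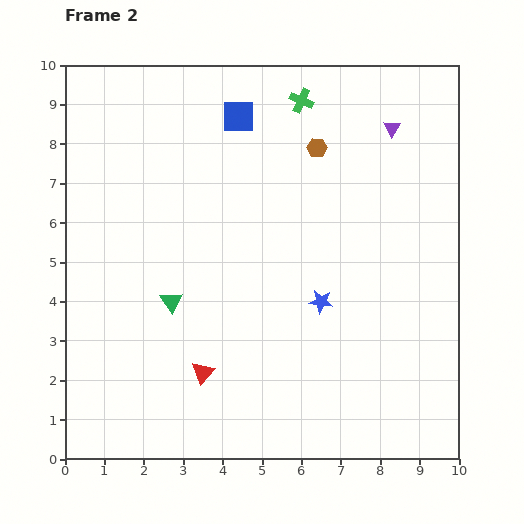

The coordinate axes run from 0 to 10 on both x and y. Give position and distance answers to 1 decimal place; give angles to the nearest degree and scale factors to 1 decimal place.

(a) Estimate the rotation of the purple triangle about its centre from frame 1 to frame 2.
40° counter-clockwise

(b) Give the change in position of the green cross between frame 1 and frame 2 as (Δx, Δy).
(-3.4, 0.8)

The green cross was at (9.4, 8.3) in frame 1 and (6.0, 9.1) in frame 2.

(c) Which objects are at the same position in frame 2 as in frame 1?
the purple triangle, the blue star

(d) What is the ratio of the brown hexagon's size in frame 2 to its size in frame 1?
0.8×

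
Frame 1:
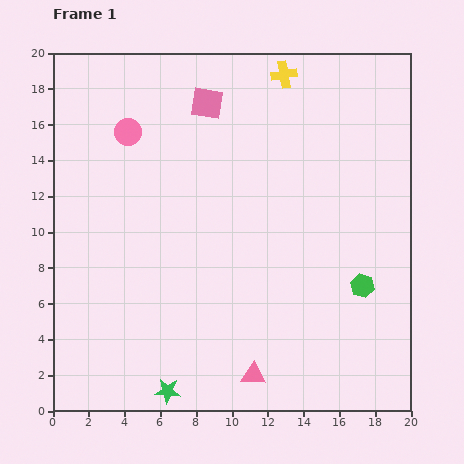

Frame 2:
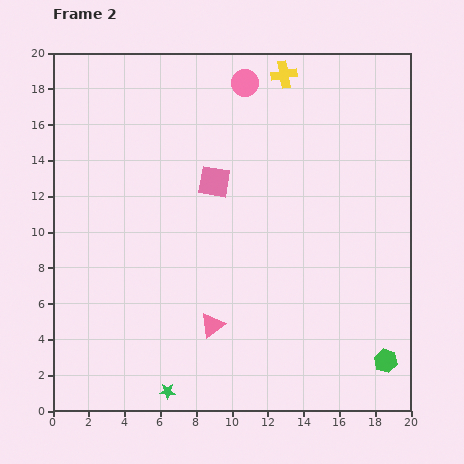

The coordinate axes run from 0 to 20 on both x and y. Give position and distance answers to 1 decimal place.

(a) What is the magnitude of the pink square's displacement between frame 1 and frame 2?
4.4

The pink square moved from (8.6, 17.2) to (9.0, 12.8), a distance of √(0.4² + 4.4²) ≈ 4.4.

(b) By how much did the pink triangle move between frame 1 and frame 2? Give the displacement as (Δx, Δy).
(-2.3, 2.8)

The pink triangle was at (11.2, 2.0) in frame 1 and (8.9, 4.8) in frame 2.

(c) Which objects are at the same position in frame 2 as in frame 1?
the yellow cross, the green star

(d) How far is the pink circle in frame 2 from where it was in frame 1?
7.0

The pink circle moved from (4.2, 15.6) to (10.7, 18.3), a distance of √(6.5² + 2.7²) ≈ 7.0.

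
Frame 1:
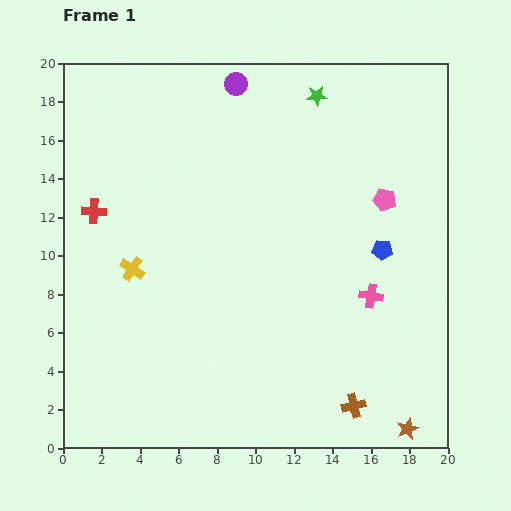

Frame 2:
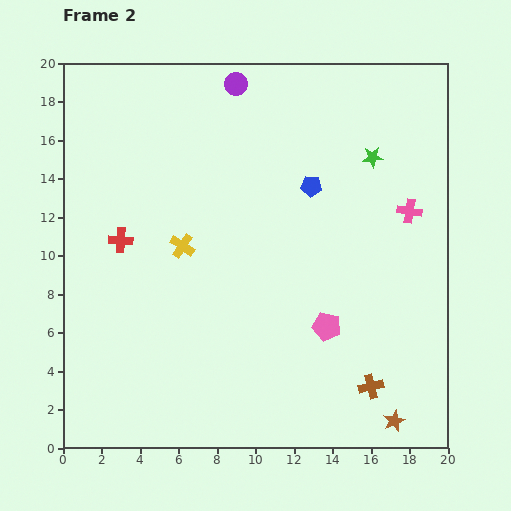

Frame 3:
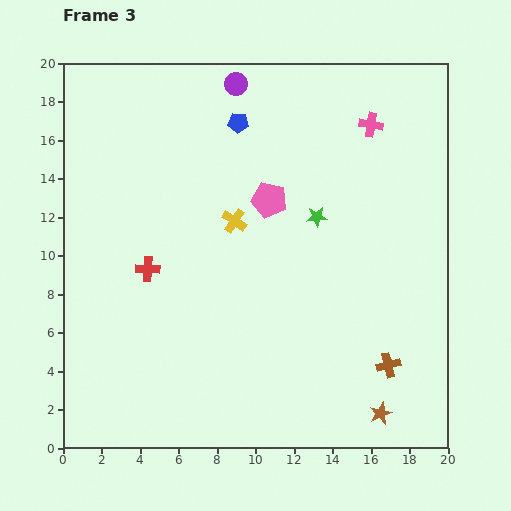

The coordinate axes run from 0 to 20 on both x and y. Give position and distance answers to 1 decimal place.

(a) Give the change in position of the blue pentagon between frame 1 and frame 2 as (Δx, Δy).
(-3.7, 3.3)

The blue pentagon was at (16.6, 10.3) in frame 1 and (12.9, 13.6) in frame 2.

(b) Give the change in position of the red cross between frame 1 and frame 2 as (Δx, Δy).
(1.4, -1.5)

The red cross was at (1.6, 12.3) in frame 1 and (3.0, 10.8) in frame 2.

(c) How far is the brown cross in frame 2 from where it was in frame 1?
1.3

The brown cross moved from (15.1, 2.2) to (16.0, 3.2), a distance of √(0.9² + 1.0²) ≈ 1.3.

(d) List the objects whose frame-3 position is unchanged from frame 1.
the purple circle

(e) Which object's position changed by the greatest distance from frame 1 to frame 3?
the blue pentagon

(moved 10.0; next 8.9)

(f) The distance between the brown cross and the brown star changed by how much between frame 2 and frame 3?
+0.3

Distance in frame 2: 2.2. Distance in frame 3: 2.5.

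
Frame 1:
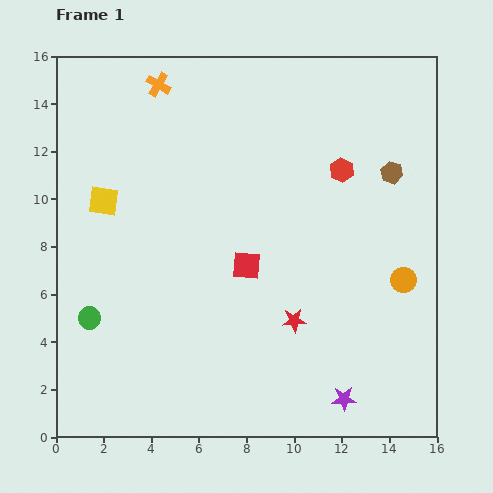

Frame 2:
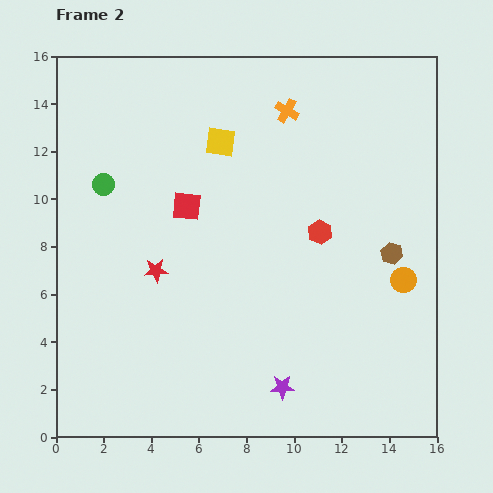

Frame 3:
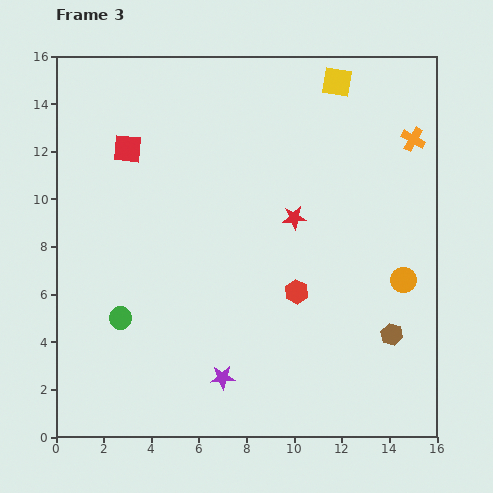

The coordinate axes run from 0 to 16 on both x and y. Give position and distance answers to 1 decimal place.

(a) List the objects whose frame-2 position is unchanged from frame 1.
the orange circle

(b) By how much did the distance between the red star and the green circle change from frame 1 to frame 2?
-4.4

Distance in frame 1: 8.6. Distance in frame 2: 4.2.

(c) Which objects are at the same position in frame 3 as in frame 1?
the orange circle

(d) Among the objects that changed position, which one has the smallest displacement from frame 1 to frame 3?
the green circle

(moved 1.3)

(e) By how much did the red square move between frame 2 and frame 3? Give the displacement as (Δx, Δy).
(-2.5, 2.4)

The red square was at (5.5, 9.7) in frame 2 and (3.0, 12.1) in frame 3.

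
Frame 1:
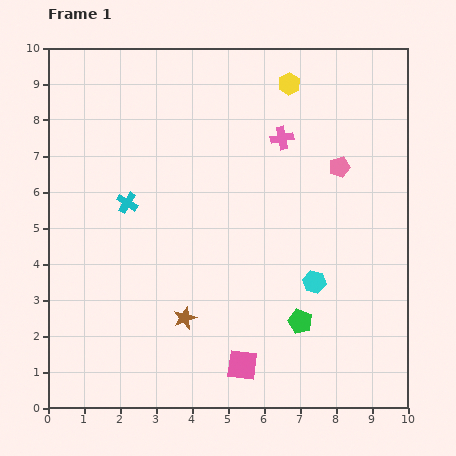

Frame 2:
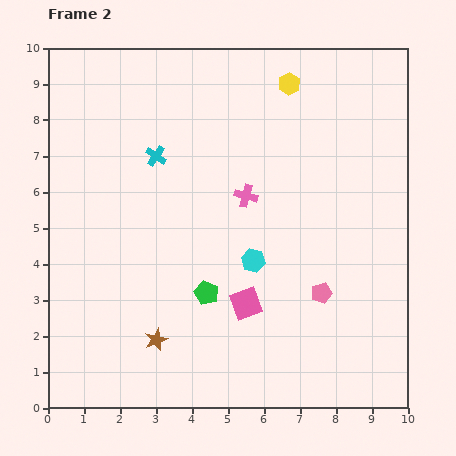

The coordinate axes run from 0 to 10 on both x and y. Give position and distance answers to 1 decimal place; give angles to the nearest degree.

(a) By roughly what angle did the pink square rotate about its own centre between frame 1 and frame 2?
27° counter-clockwise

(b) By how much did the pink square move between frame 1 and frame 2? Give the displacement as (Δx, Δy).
(0.1, 1.7)

The pink square was at (5.4, 1.2) in frame 1 and (5.5, 2.9) in frame 2.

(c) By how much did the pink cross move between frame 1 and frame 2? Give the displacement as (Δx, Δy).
(-1.0, -1.6)

The pink cross was at (6.5, 7.5) in frame 1 and (5.5, 5.9) in frame 2.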